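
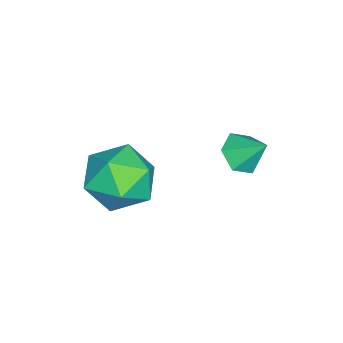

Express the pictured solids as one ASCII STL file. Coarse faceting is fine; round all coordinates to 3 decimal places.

solid 
facet normal -0.169 -0.691 -0.703
outer loop
vertex -1.102 0.631 0.276
vertex -1.85 0.693 0.395
vertex -1.509 1.135 -0.121
endloop
endfacet
facet normal 0.805 0.588 -0.078
outer loop
vertex -1.102 0.631 0.276
vertex -1.509 1.135 -0.121
vertex -1.65 1.507 1.225
endloop
endfacet
facet normal -0.169 -0.691 -0.703
outer loop
vertex -1.509 1.135 -0.121
vertex -1.85 0.693 0.395
vertex -2.257 1.197 -0.002
endloop
endfacet
facet normal 0.038 0.964 -0.262
outer loop
vertex -1.509 1.135 -0.121
vertex -2.257 1.197 -0.002
vertex -1.65 1.507 1.225
endloop
endfacet
facet normal -0.169 -0.691 -0.703
outer loop
vertex -2.257 1.197 -0.002
vertex -1.85 0.693 0.395
vertex -2.598 0.755 0.514
endloop
endfacet
facet normal -0.684 0.712 0.158
outer loop
vertex -2.257 1.197 -0.002
vertex -2.598 0.755 0.514
vertex -1.65 1.507 1.225
endloop
endfacet
facet normal -0.169 -0.691 -0.703
outer loop
vertex -2.598 0.755 0.514
vertex -1.85 0.693 0.395
vertex -2.191 0.251 0.911
endloop
endfacet
facet normal -0.640 0.085 0.764
outer loop
vertex -2.598 0.755 0.514
vertex -2.191 0.251 0.911
vertex -1.65 1.507 1.225
endloop
endfacet
facet normal -0.170 -0.690 -0.703
outer loop
vertex -2.191 0.251 0.911
vertex -1.85 0.693 0.395
vertex -1.443 0.188 0.792
endloop
endfacet
facet normal 0.126 -0.291 0.948
outer loop
vertex -2.191 0.251 0.911
vertex -1.443 0.188 0.792
vertex -1.65 1.507 1.225
endloop
endfacet
facet normal -0.169 -0.690 -0.704
outer loop
vertex -1.443 0.188 0.792
vertex -1.85 0.693 0.395
vertex -1.102 0.631 0.276
endloop
endfacet
facet normal 0.849 -0.040 0.527
outer loop
vertex -1.443 0.188 0.792
vertex -1.102 0.631 0.276
vertex -1.65 1.507 1.225
endloop
endfacet
facet normal -0.237 -0.428 0.872
outer loop
vertex -0.416 -2.297 1.342
vertex 0.075 -3.346 0.961
vertex 0.763 -2.528 1.549
endloop
endfacet
facet normal -0.115 0.271 0.956
outer loop
vertex -0.416 -2.297 1.342
vertex 0.763 -2.528 1.549
vertex 0.414 -1.416 1.192
endloop
endfacet
facet normal -0.568 0.626 0.534
outer loop
vertex -0.416 -2.297 1.342
vertex 0.414 -1.416 1.192
vertex -0.489 -1.546 0.383
endloop
endfacet
facet normal -0.971 0.148 0.190
outer loop
vertex -0.416 -2.297 1.342
vertex -0.489 -1.546 0.383
vertex -0.699 -2.739 0.241
endloop
endfacet
facet normal -0.766 -0.504 0.399
outer loop
vertex -0.416 -2.297 1.342
vertex -0.699 -2.739 0.241
vertex 0.075 -3.346 0.961
endloop
endfacet
facet normal 0.548 0.407 0.731
outer loop
vertex 0.414 -1.416 1.192
vertex 0.763 -2.528 1.549
vertex 1.419 -1.921 0.719
endloop
endfacet
facet normal 0.350 -0.723 0.596
outer loop
vertex 0.763 -2.528 1.549
vertex 0.075 -3.346 0.961
vertex 1.209 -3.114 0.577
endloop
endfacet
facet normal -0.505 -0.846 -0.170
outer loop
vertex 0.075 -3.346 0.961
vertex -0.699 -2.739 0.241
vertex 0.306 -3.244 -0.232
endloop
endfacet
facet normal -0.836 0.208 -0.509
outer loop
vertex -0.699 -2.739 0.241
vertex -0.489 -1.546 0.383
vertex -0.043 -2.132 -0.589
endloop
endfacet
facet normal -0.185 0.982 0.048
outer loop
vertex -0.489 -1.546 0.383
vertex 0.414 -1.416 1.192
vertex 0.645 -1.314 -0.001
endloop
endfacet
facet normal 0.971 -0.148 -0.190
outer loop
vertex 1.136 -2.363 -0.382
vertex 1.419 -1.921 0.719
vertex 1.209 -3.114 0.577
endloop
endfacet
facet normal 0.568 -0.626 -0.534
outer loop
vertex 1.136 -2.363 -0.382
vertex 1.209 -3.114 0.577
vertex 0.306 -3.244 -0.232
endloop
endfacet
facet normal 0.115 -0.271 -0.956
outer loop
vertex 1.136 -2.363 -0.382
vertex 0.306 -3.244 -0.232
vertex -0.043 -2.132 -0.589
endloop
endfacet
facet normal 0.237 0.428 -0.872
outer loop
vertex 1.136 -2.363 -0.382
vertex -0.043 -2.132 -0.589
vertex 0.645 -1.314 -0.001
endloop
endfacet
facet normal 0.766 0.504 -0.399
outer loop
vertex 1.136 -2.363 -0.382
vertex 0.645 -1.314 -0.001
vertex 1.419 -1.921 0.719
endloop
endfacet
facet normal 0.836 -0.208 0.509
outer loop
vertex 1.209 -3.114 0.577
vertex 1.419 -1.921 0.719
vertex 0.763 -2.528 1.549
endloop
endfacet
facet normal 0.185 -0.982 -0.048
outer loop
vertex 0.306 -3.244 -0.232
vertex 1.209 -3.114 0.577
vertex 0.075 -3.346 0.961
endloop
endfacet
facet normal -0.548 -0.407 -0.731
outer loop
vertex -0.043 -2.132 -0.589
vertex 0.306 -3.244 -0.232
vertex -0.699 -2.739 0.241
endloop
endfacet
facet normal -0.350 0.723 -0.596
outer loop
vertex 0.645 -1.314 -0.001
vertex -0.043 -2.132 -0.589
vertex -0.489 -1.546 0.383
endloop
endfacet
facet normal 0.505 0.846 0.170
outer loop
vertex 1.419 -1.921 0.719
vertex 0.645 -1.314 -0.001
vertex 0.414 -1.416 1.192
endloop
endfacet

endsolid


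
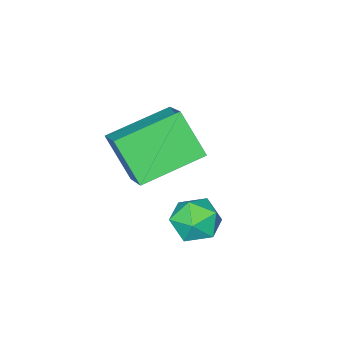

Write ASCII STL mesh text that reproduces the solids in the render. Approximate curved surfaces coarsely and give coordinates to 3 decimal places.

solid 
facet normal -0.917 0.296 0.269
outer loop
vertex -0.606 -0.609 1.775
vertex -0.669 0.235 0.635
vertex -1.063 -1.469 1.164
endloop
endfacet
facet normal 0.044 -0.594 0.803
outer loop
vertex 0.569 -1.995 0.685
vertex -0.606 -0.609 1.775
vertex -1.063 -1.469 1.164
endloop
endfacet
facet normal -0.917 0.295 0.268
outer loop
vertex -1.063 -1.469 1.164
vertex -0.669 0.235 0.635
vertex -1.125 -0.625 0.023
endloop
endfacet
facet normal -0.397 -0.748 -0.532
outer loop
vertex -1.125 -0.625 0.023
vertex 0.569 -1.995 0.685
vertex -1.063 -1.469 1.164
endloop
endfacet
facet normal 0.397 0.748 0.532
outer loop
vertex -0.606 -0.609 1.775
vertex 0.963 -0.291 0.156
vertex -0.669 0.235 0.635
endloop
endfacet
facet normal 0.044 -0.594 0.803
outer loop
vertex 1.025 -1.135 1.297
vertex -0.606 -0.609 1.775
vertex 0.569 -1.995 0.685
endloop
endfacet
facet normal 0.397 0.748 0.532
outer loop
vertex 1.025 -1.135 1.297
vertex 0.963 -0.291 0.156
vertex -0.606 -0.609 1.775
endloop
endfacet
facet normal -0.044 0.595 -0.803
outer loop
vertex -0.669 0.235 0.635
vertex 0.963 -0.291 0.156
vertex -1.125 -0.625 0.023
endloop
endfacet
facet normal -0.397 -0.748 -0.532
outer loop
vertex 0.506 -1.151 -0.455
vertex 0.569 -1.995 0.685
vertex -1.125 -0.625 0.023
endloop
endfacet
facet normal -0.044 0.594 -0.803
outer loop
vertex -1.125 -0.625 0.023
vertex 0.963 -0.291 0.156
vertex 0.506 -1.151 -0.455
endloop
endfacet
facet normal 0.917 -0.295 -0.269
outer loop
vertex 0.506 -1.151 -0.455
vertex 1.025 -1.135 1.297
vertex 0.569 -1.995 0.685
endloop
endfacet
facet normal 0.917 -0.296 -0.269
outer loop
vertex 0.963 -0.291 0.156
vertex 1.025 -1.135 1.297
vertex 0.506 -1.151 -0.455
endloop
endfacet
facet normal -0.986 -0.151 -0.069
outer loop
vertex 0.152 1.604 -0.345
vertex 0.263 0.946 -0.491
vertex 0.187 1.144 0.159
endloop
endfacet
facet normal -0.841 0.369 0.395
outer loop
vertex 0.152 1.604 -0.345
vertex 0.187 1.144 0.159
vertex 0.488 1.753 0.231
endloop
endfacet
facet normal -0.478 0.877 0.052
outer loop
vertex 0.152 1.604 -0.345
vertex 0.488 1.753 0.231
vertex 0.751 1.932 -0.375
endloop
endfacet
facet normal -0.398 0.670 -0.626
outer loop
vertex 0.152 1.604 -0.345
vertex 0.751 1.932 -0.375
vertex 0.612 1.433 -0.821
endloop
endfacet
facet normal -0.712 0.035 -0.701
outer loop
vertex 0.152 1.604 -0.345
vertex 0.612 1.433 -0.821
vertex 0.263 0.946 -0.491
endloop
endfacet
facet normal -0.417 0.099 0.903
outer loop
vertex 0.488 1.753 0.231
vertex 0.187 1.144 0.159
vertex 0.808 1.187 0.441
endloop
endfacet
facet normal -0.652 -0.743 0.150
outer loop
vertex 0.187 1.144 0.159
vertex 0.263 0.946 -0.491
vertex 0.669 0.688 -0.005
endloop
endfacet
facet normal -0.209 -0.442 -0.873
outer loop
vertex 0.263 0.946 -0.491
vertex 0.612 1.433 -0.821
vertex 0.932 0.867 -0.611
endloop
endfacet
facet normal 0.300 0.588 -0.751
outer loop
vertex 0.612 1.433 -0.821
vertex 0.751 1.932 -0.375
vertex 1.233 1.476 -0.539
endloop
endfacet
facet normal 0.171 0.922 0.347
outer loop
vertex 0.751 1.932 -0.375
vertex 0.488 1.753 0.231
vertex 1.157 1.674 0.111
endloop
endfacet
facet normal 0.398 -0.670 0.626
outer loop
vertex 1.268 1.016 -0.035
vertex 0.808 1.187 0.441
vertex 0.669 0.688 -0.005
endloop
endfacet
facet normal 0.478 -0.877 -0.052
outer loop
vertex 1.268 1.016 -0.035
vertex 0.669 0.688 -0.005
vertex 0.932 0.867 -0.611
endloop
endfacet
facet normal 0.841 -0.369 -0.395
outer loop
vertex 1.268 1.016 -0.035
vertex 0.932 0.867 -0.611
vertex 1.233 1.476 -0.539
endloop
endfacet
facet normal 0.986 0.151 0.069
outer loop
vertex 1.268 1.016 -0.035
vertex 1.233 1.476 -0.539
vertex 1.157 1.674 0.111
endloop
endfacet
facet normal 0.712 -0.035 0.701
outer loop
vertex 1.268 1.016 -0.035
vertex 1.157 1.674 0.111
vertex 0.808 1.187 0.441
endloop
endfacet
facet normal -0.300 -0.588 0.751
outer loop
vertex 0.669 0.688 -0.005
vertex 0.808 1.187 0.441
vertex 0.187 1.144 0.159
endloop
endfacet
facet normal -0.171 -0.922 -0.347
outer loop
vertex 0.932 0.867 -0.611
vertex 0.669 0.688 -0.005
vertex 0.263 0.946 -0.491
endloop
endfacet
facet normal 0.417 -0.099 -0.903
outer loop
vertex 1.233 1.476 -0.539
vertex 0.932 0.867 -0.611
vertex 0.612 1.433 -0.821
endloop
endfacet
facet normal 0.652 0.743 -0.150
outer loop
vertex 1.157 1.674 0.111
vertex 1.233 1.476 -0.539
vertex 0.751 1.932 -0.375
endloop
endfacet
facet normal 0.209 0.442 0.873
outer loop
vertex 0.808 1.187 0.441
vertex 1.157 1.674 0.111
vertex 0.488 1.753 0.231
endloop
endfacet

endsolid


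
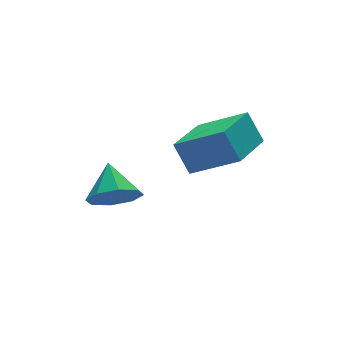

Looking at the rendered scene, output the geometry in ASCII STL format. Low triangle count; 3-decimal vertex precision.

solid 
facet normal -0.774 -0.603 0.191
outer loop
vertex 2.307 -4.502 -0.306
vertex 2.073 -3.859 0.776
vertex 1.138 -3.306 -1.27
endloop
endfacet
facet normal 0.183 -0.502 -0.845
outer loop
vertex 2.787 -2.021 -1.676
vertex 2.307 -4.502 -0.306
vertex 1.138 -3.306 -1.27
endloop
endfacet
facet normal -0.774 -0.603 0.191
outer loop
vertex 1.138 -3.306 -1.27
vertex 2.073 -3.859 0.776
vertex 0.904 -2.663 -0.188
endloop
endfacet
facet normal -0.606 0.620 -0.499
outer loop
vertex 0.904 -2.663 -0.188
vertex 2.787 -2.021 -1.676
vertex 1.138 -3.306 -1.27
endloop
endfacet
facet normal 0.606 -0.620 0.499
outer loop
vertex 2.307 -4.502 -0.306
vertex 3.722 -2.574 0.37
vertex 2.073 -3.859 0.776
endloop
endfacet
facet normal 0.183 -0.502 -0.845
outer loop
vertex 3.956 -3.217 -0.712
vertex 2.307 -4.502 -0.306
vertex 2.787 -2.021 -1.676
endloop
endfacet
facet normal 0.606 -0.620 0.499
outer loop
vertex 3.956 -3.217 -0.712
vertex 3.722 -2.574 0.37
vertex 2.307 -4.502 -0.306
endloop
endfacet
facet normal -0.183 0.502 0.845
outer loop
vertex 2.073 -3.859 0.776
vertex 3.722 -2.574 0.37
vertex 0.904 -2.663 -0.188
endloop
endfacet
facet normal -0.606 0.620 -0.499
outer loop
vertex 2.553 -1.378 -0.594
vertex 2.787 -2.021 -1.676
vertex 0.904 -2.663 -0.188
endloop
endfacet
facet normal -0.183 0.502 0.845
outer loop
vertex 0.904 -2.663 -0.188
vertex 3.722 -2.574 0.37
vertex 2.553 -1.378 -0.594
endloop
endfacet
facet normal 0.774 0.603 -0.191
outer loop
vertex 2.553 -1.378 -0.594
vertex 3.956 -3.217 -0.712
vertex 2.787 -2.021 -1.676
endloop
endfacet
facet normal 0.774 0.603 -0.191
outer loop
vertex 3.722 -2.574 0.37
vertex 3.956 -3.217 -0.712
vertex 2.553 -1.378 -0.594
endloop
endfacet
facet normal -0.246 -0.785 -0.568
outer loop
vertex 0.852 -0.707 -3.948
vertex -0.108 -0.43 -3.915
vertex 0.664 -0.234 -4.52
endloop
endfacet
facet normal 0.930 0.368 -0.001
outer loop
vertex 0.852 -0.707 -3.948
vertex 0.664 -0.234 -4.52
vertex 0.268 0.77 -3.045
endloop
endfacet
facet normal -0.246 -0.785 -0.569
outer loop
vertex 0.664 -0.234 -4.52
vertex -0.108 -0.43 -3.915
vertex 0.024 0.124 -4.737
endloop
endfacet
facet normal 0.546 0.754 -0.366
outer loop
vertex 0.664 -0.234 -4.52
vertex 0.024 0.124 -4.737
vertex 0.268 0.77 -3.045
endloop
endfacet
facet normal -0.246 -0.785 -0.569
outer loop
vertex 0.024 0.124 -4.737
vertex -0.108 -0.43 -3.915
vertex -0.694 0.158 -4.473
endloop
endfacet
facet normal -0.083 0.935 -0.345
outer loop
vertex 0.024 0.124 -4.737
vertex -0.694 0.158 -4.473
vertex 0.268 0.77 -3.045
endloop
endfacet
facet normal -0.246 -0.785 -0.569
outer loop
vertex -0.694 0.158 -4.473
vertex -0.108 -0.43 -3.915
vertex -1.068 -0.153 -3.882
endloop
endfacet
facet normal -0.589 0.806 0.051
outer loop
vertex -0.694 0.158 -4.473
vertex -1.068 -0.153 -3.882
vertex 0.268 0.77 -3.045
endloop
endfacet
facet normal -0.246 -0.785 -0.569
outer loop
vertex -1.068 -0.153 -3.882
vertex -0.108 -0.43 -3.915
vertex -0.88 -0.626 -3.311
endloop
endfacet
facet normal -0.675 0.443 0.589
outer loop
vertex -1.068 -0.153 -3.882
vertex -0.88 -0.626 -3.311
vertex 0.268 0.77 -3.045
endloop
endfacet
facet normal -0.247 -0.784 -0.570
outer loop
vertex -0.88 -0.626 -3.311
vertex -0.108 -0.43 -3.915
vertex -0.24 -0.985 -3.094
endloop
endfacet
facet normal -0.291 0.058 0.955
outer loop
vertex -0.88 -0.626 -3.311
vertex -0.24 -0.985 -3.094
vertex 0.268 0.77 -3.045
endloop
endfacet
facet normal -0.246 -0.784 -0.570
outer loop
vertex -0.24 -0.985 -3.094
vertex -0.108 -0.43 -3.915
vertex 0.478 -1.018 -3.358
endloop
endfacet
facet normal 0.337 -0.124 0.933
outer loop
vertex -0.24 -0.985 -3.094
vertex 0.478 -1.018 -3.358
vertex 0.268 0.77 -3.045
endloop
endfacet
facet normal -0.246 -0.784 -0.569
outer loop
vertex 0.478 -1.018 -3.358
vertex -0.108 -0.43 -3.915
vertex 0.852 -0.707 -3.948
endloop
endfacet
facet normal 0.843 0.005 0.537
outer loop
vertex 0.478 -1.018 -3.358
vertex 0.852 -0.707 -3.948
vertex 0.268 0.77 -3.045
endloop
endfacet

endsolid


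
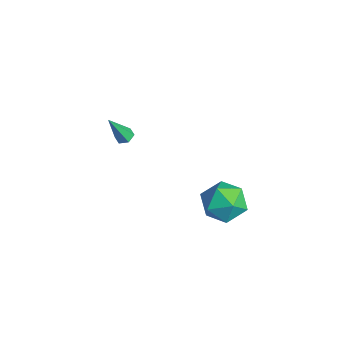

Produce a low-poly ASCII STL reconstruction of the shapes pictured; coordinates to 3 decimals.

solid 
facet normal -0.113 0.451 -0.885
outer loop
vertex -2.6 -0.429 -3.431
vertex -2.85 -0.858 -3.618
vertex -3.126 -0.47 -3.385
endloop
endfacet
facet normal -0.003 0.763 0.647
outer loop
vertex -2.6 -0.429 -3.431
vertex -3.126 -0.47 -3.385
vertex -2.63 -1.742 -1.882
endloop
endfacet
facet normal -0.113 0.451 -0.885
outer loop
vertex -3.126 -0.47 -3.385
vertex -2.85 -0.858 -3.618
vertex -3.376 -0.899 -3.572
endloop
endfacet
facet normal -0.826 0.265 0.497
outer loop
vertex -3.126 -0.47 -3.385
vertex -3.376 -0.899 -3.572
vertex -2.63 -1.742 -1.882
endloop
endfacet
facet normal -0.113 0.451 -0.886
outer loop
vertex -3.376 -0.899 -3.572
vertex -2.85 -0.858 -3.618
vertex -3.1 -1.286 -3.804
endloop
endfacet
facet normal -0.798 -0.601 0.053
outer loop
vertex -3.376 -0.899 -3.572
vertex -3.1 -1.286 -3.804
vertex -2.63 -1.742 -1.882
endloop
endfacet
facet normal -0.111 0.450 -0.886
outer loop
vertex -3.1 -1.286 -3.804
vertex -2.85 -0.858 -3.618
vertex -2.573 -1.246 -3.85
endloop
endfacet
facet normal 0.052 -0.969 -0.243
outer loop
vertex -3.1 -1.286 -3.804
vertex -2.573 -1.246 -3.85
vertex -2.63 -1.742 -1.882
endloop
endfacet
facet normal -0.112 0.450 -0.886
outer loop
vertex -2.573 -1.246 -3.85
vertex -2.85 -0.858 -3.618
vertex -2.323 -0.817 -3.664
endloop
endfacet
facet normal 0.877 -0.471 -0.093
outer loop
vertex -2.573 -1.246 -3.85
vertex -2.323 -0.817 -3.664
vertex -2.63 -1.742 -1.882
endloop
endfacet
facet normal -0.112 0.451 -0.885
outer loop
vertex -2.323 -0.817 -3.664
vertex -2.85 -0.858 -3.618
vertex -2.6 -0.429 -3.431
endloop
endfacet
facet normal 0.849 0.395 0.351
outer loop
vertex -2.323 -0.817 -3.664
vertex -2.6 -0.429 -3.431
vertex -2.63 -1.742 -1.882
endloop
endfacet
facet normal -0.903 0.418 -0.096
outer loop
vertex 3.115 2.986 -4.027
vertex 2.643 1.884 -4.384
vertex 2.658 2.195 -3.172
endloop
endfacet
facet normal -0.524 0.746 0.411
outer loop
vertex 3.115 2.986 -4.027
vertex 2.658 2.195 -3.172
vertex 3.721 2.816 -2.945
endloop
endfacet
facet normal 0.077 0.991 0.113
outer loop
vertex 3.115 2.986 -4.027
vertex 3.721 2.816 -2.945
vertex 4.363 2.888 -4.017
endloop
endfacet
facet normal 0.068 0.813 -0.578
outer loop
vertex 3.115 2.986 -4.027
vertex 4.363 2.888 -4.017
vertex 3.697 2.312 -4.906
endloop
endfacet
facet normal -0.537 0.459 -0.708
outer loop
vertex 3.115 2.986 -4.027
vertex 3.697 2.312 -4.906
vertex 2.643 1.884 -4.384
endloop
endfacet
facet normal -0.345 0.260 0.902
outer loop
vertex 3.721 2.816 -2.945
vertex 2.658 2.195 -3.172
vertex 3.623 1.608 -2.634
endloop
endfacet
facet normal -0.959 -0.271 0.081
outer loop
vertex 2.658 2.195 -3.172
vertex 2.643 1.884 -4.384
vertex 2.957 1.032 -3.523
endloop
endfacet
facet normal -0.367 -0.204 -0.908
outer loop
vertex 2.643 1.884 -4.384
vertex 3.697 2.312 -4.906
vertex 3.599 1.104 -4.595
endloop
endfacet
facet normal 0.614 0.369 -0.698
outer loop
vertex 3.697 2.312 -4.906
vertex 4.363 2.888 -4.017
vertex 4.662 1.725 -4.368
endloop
endfacet
facet normal 0.628 0.656 0.420
outer loop
vertex 4.363 2.888 -4.017
vertex 3.721 2.816 -2.945
vertex 4.677 2.036 -3.156
endloop
endfacet
facet normal -0.068 -0.813 0.578
outer loop
vertex 4.205 0.934 -3.513
vertex 3.623 1.608 -2.634
vertex 2.957 1.032 -3.523
endloop
endfacet
facet normal -0.077 -0.991 -0.113
outer loop
vertex 4.205 0.934 -3.513
vertex 2.957 1.032 -3.523
vertex 3.599 1.104 -4.595
endloop
endfacet
facet normal 0.524 -0.746 -0.411
outer loop
vertex 4.205 0.934 -3.513
vertex 3.599 1.104 -4.595
vertex 4.662 1.725 -4.368
endloop
endfacet
facet normal 0.903 -0.418 0.096
outer loop
vertex 4.205 0.934 -3.513
vertex 4.662 1.725 -4.368
vertex 4.677 2.036 -3.156
endloop
endfacet
facet normal 0.537 -0.459 0.708
outer loop
vertex 4.205 0.934 -3.513
vertex 4.677 2.036 -3.156
vertex 3.623 1.608 -2.634
endloop
endfacet
facet normal -0.614 -0.369 0.698
outer loop
vertex 2.957 1.032 -3.523
vertex 3.623 1.608 -2.634
vertex 2.658 2.195 -3.172
endloop
endfacet
facet normal -0.628 -0.656 -0.420
outer loop
vertex 3.599 1.104 -4.595
vertex 2.957 1.032 -3.523
vertex 2.643 1.884 -4.384
endloop
endfacet
facet normal 0.345 -0.260 -0.902
outer loop
vertex 4.662 1.725 -4.368
vertex 3.599 1.104 -4.595
vertex 3.697 2.312 -4.906
endloop
endfacet
facet normal 0.959 0.271 -0.081
outer loop
vertex 4.677 2.036 -3.156
vertex 4.662 1.725 -4.368
vertex 4.363 2.888 -4.017
endloop
endfacet
facet normal 0.367 0.204 0.908
outer loop
vertex 3.623 1.608 -2.634
vertex 4.677 2.036 -3.156
vertex 3.721 2.816 -2.945
endloop
endfacet

endsolid


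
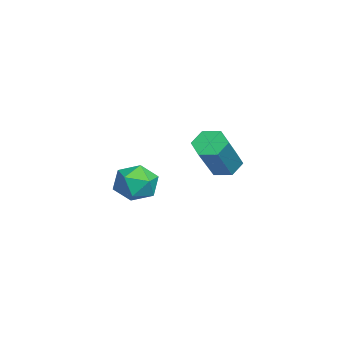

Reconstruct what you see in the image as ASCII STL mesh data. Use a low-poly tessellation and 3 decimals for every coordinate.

solid 
facet normal -0.645 0.262 -0.718
outer loop
vertex 0.641 1.559 -0.761
vertex 0.313 1.948 -0.325
vertex 0.818 2.201 -0.686
endloop
endfacet
facet normal 0.717 -0.118 -0.687
outer loop
vertex 0.641 1.559 -0.761
vertex 0.818 2.201 -0.686
vertex 2.014 1.003 0.769
endloop
endfacet
facet normal 0.717 -0.118 -0.687
outer loop
vertex 2.014 1.003 0.769
vertex 0.818 2.201 -0.686
vertex 2.191 1.644 0.844
endloop
endfacet
facet normal 0.645 -0.262 0.718
outer loop
vertex 2.014 1.003 0.769
vertex 2.191 1.644 0.844
vertex 1.687 1.392 1.205
endloop
endfacet
facet normal -0.644 0.261 -0.719
outer loop
vertex 0.818 2.201 -0.686
vertex 0.313 1.948 -0.325
vertex 0.49 2.59 -0.251
endloop
endfacet
facet normal 0.587 0.771 -0.246
outer loop
vertex 0.818 2.201 -0.686
vertex 0.49 2.59 -0.251
vertex 2.191 1.644 0.844
endloop
endfacet
facet normal 0.588 0.770 -0.248
outer loop
vertex 2.191 1.644 0.844
vertex 0.49 2.59 -0.251
vertex 1.864 2.034 1.28
endloop
endfacet
facet normal 0.645 -0.262 0.718
outer loop
vertex 2.191 1.644 0.844
vertex 1.864 2.034 1.28
vertex 1.687 1.392 1.205
endloop
endfacet
facet normal -0.646 0.261 -0.717
outer loop
vertex 0.49 2.59 -0.251
vertex 0.313 1.948 -0.325
vertex -0.014 2.337 0.111
endloop
endfacet
facet normal -0.130 0.889 0.440
outer loop
vertex 0.49 2.59 -0.251
vertex -0.014 2.337 0.111
vertex 1.864 2.034 1.28
endloop
endfacet
facet normal -0.131 0.888 0.440
outer loop
vertex 1.864 2.034 1.28
vertex -0.014 2.337 0.111
vertex 1.359 1.781 1.641
endloop
endfacet
facet normal 0.645 -0.262 0.718
outer loop
vertex 1.864 2.034 1.28
vertex 1.359 1.781 1.641
vertex 1.687 1.392 1.205
endloop
endfacet
facet normal -0.645 0.262 -0.718
outer loop
vertex -0.014 2.337 0.111
vertex 0.313 1.948 -0.325
vertex -0.191 1.696 0.036
endloop
endfacet
facet normal -0.717 0.118 0.687
outer loop
vertex -0.014 2.337 0.111
vertex -0.191 1.696 0.036
vertex 1.359 1.781 1.641
endloop
endfacet
facet normal -0.717 0.118 0.687
outer loop
vertex 1.359 1.781 1.641
vertex -0.191 1.696 0.036
vertex 1.182 1.139 1.566
endloop
endfacet
facet normal 0.645 -0.262 0.718
outer loop
vertex 1.359 1.781 1.641
vertex 1.182 1.139 1.566
vertex 1.687 1.392 1.205
endloop
endfacet
facet normal -0.645 0.262 -0.718
outer loop
vertex -0.191 1.696 0.036
vertex 0.313 1.948 -0.325
vertex 0.136 1.306 -0.4
endloop
endfacet
facet normal -0.588 -0.770 0.248
outer loop
vertex -0.191 1.696 0.036
vertex 0.136 1.306 -0.4
vertex 1.182 1.139 1.566
endloop
endfacet
facet normal -0.587 -0.771 0.247
outer loop
vertex 1.182 1.139 1.566
vertex 0.136 1.306 -0.4
vertex 1.51 0.75 1.131
endloop
endfacet
facet normal 0.644 -0.261 0.719
outer loop
vertex 1.182 1.139 1.566
vertex 1.51 0.75 1.131
vertex 1.687 1.392 1.205
endloop
endfacet
facet normal -0.645 0.262 -0.718
outer loop
vertex 0.136 1.306 -0.4
vertex 0.313 1.948 -0.325
vertex 0.641 1.559 -0.761
endloop
endfacet
facet normal 0.131 -0.888 -0.440
outer loop
vertex 0.136 1.306 -0.4
vertex 0.641 1.559 -0.761
vertex 1.51 0.75 1.131
endloop
endfacet
facet normal 0.130 -0.889 -0.440
outer loop
vertex 1.51 0.75 1.131
vertex 0.641 1.559 -0.761
vertex 2.014 1.003 0.769
endloop
endfacet
facet normal 0.646 -0.261 0.717
outer loop
vertex 1.51 0.75 1.131
vertex 2.014 1.003 0.769
vertex 1.687 1.392 1.205
endloop
endfacet
facet normal -0.558 -0.176 0.811
outer loop
vertex -3.819 -1.155 -2.333
vertex -3.291 -1.929 -2.138
vertex -3.041 -1.077 -1.781
endloop
endfacet
facet normal -0.528 0.523 0.670
outer loop
vertex -3.819 -1.155 -2.333
vertex -3.041 -1.077 -1.781
vertex -3.225 -0.413 -2.444
endloop
endfacet
facet normal -0.780 0.626 0.010
outer loop
vertex -3.819 -1.155 -2.333
vertex -3.225 -0.413 -2.444
vertex -3.589 -0.854 -3.211
endloop
endfacet
facet normal -0.967 -0.009 -0.256
outer loop
vertex -3.819 -1.155 -2.333
vertex -3.589 -0.854 -3.211
vertex -3.63 -1.791 -3.022
endloop
endfacet
facet normal -0.829 -0.505 0.239
outer loop
vertex -3.819 -1.155 -2.333
vertex -3.63 -1.791 -3.022
vertex -3.291 -1.929 -2.138
endloop
endfacet
facet normal 0.159 0.719 0.676
outer loop
vertex -3.225 -0.413 -2.444
vertex -3.041 -1.077 -1.781
vertex -2.33 -0.729 -2.318
endloop
endfacet
facet normal 0.109 -0.411 0.905
outer loop
vertex -3.041 -1.077 -1.781
vertex -3.291 -1.929 -2.138
vertex -2.371 -1.666 -2.129
endloop
endfacet
facet normal -0.330 -0.944 -0.021
outer loop
vertex -3.291 -1.929 -2.138
vertex -3.63 -1.791 -3.022
vertex -2.735 -2.107 -2.896
endloop
endfacet
facet normal -0.552 -0.142 -0.822
outer loop
vertex -3.63 -1.791 -3.022
vertex -3.589 -0.854 -3.211
vertex -2.919 -1.443 -3.559
endloop
endfacet
facet normal -0.249 0.886 -0.391
outer loop
vertex -3.589 -0.854 -3.211
vertex -3.225 -0.413 -2.444
vertex -2.669 -0.591 -3.202
endloop
endfacet
facet normal 0.967 0.009 0.256
outer loop
vertex -2.141 -1.365 -3.007
vertex -2.33 -0.729 -2.318
vertex -2.371 -1.666 -2.129
endloop
endfacet
facet normal 0.780 -0.626 -0.010
outer loop
vertex -2.141 -1.365 -3.007
vertex -2.371 -1.666 -2.129
vertex -2.735 -2.107 -2.896
endloop
endfacet
facet normal 0.528 -0.523 -0.670
outer loop
vertex -2.141 -1.365 -3.007
vertex -2.735 -2.107 -2.896
vertex -2.919 -1.443 -3.559
endloop
endfacet
facet normal 0.558 0.176 -0.811
outer loop
vertex -2.141 -1.365 -3.007
vertex -2.919 -1.443 -3.559
vertex -2.669 -0.591 -3.202
endloop
endfacet
facet normal 0.829 0.505 -0.239
outer loop
vertex -2.141 -1.365 -3.007
vertex -2.669 -0.591 -3.202
vertex -2.33 -0.729 -2.318
endloop
endfacet
facet normal 0.552 0.142 0.822
outer loop
vertex -2.371 -1.666 -2.129
vertex -2.33 -0.729 -2.318
vertex -3.041 -1.077 -1.781
endloop
endfacet
facet normal 0.249 -0.886 0.391
outer loop
vertex -2.735 -2.107 -2.896
vertex -2.371 -1.666 -2.129
vertex -3.291 -1.929 -2.138
endloop
endfacet
facet normal -0.159 -0.719 -0.676
outer loop
vertex -2.919 -1.443 -3.559
vertex -2.735 -2.107 -2.896
vertex -3.63 -1.791 -3.022
endloop
endfacet
facet normal -0.109 0.411 -0.905
outer loop
vertex -2.669 -0.591 -3.202
vertex -2.919 -1.443 -3.559
vertex -3.589 -0.854 -3.211
endloop
endfacet
facet normal 0.330 0.944 0.021
outer loop
vertex -2.33 -0.729 -2.318
vertex -2.669 -0.591 -3.202
vertex -3.225 -0.413 -2.444
endloop
endfacet

endsolid


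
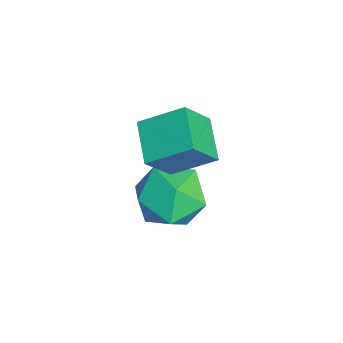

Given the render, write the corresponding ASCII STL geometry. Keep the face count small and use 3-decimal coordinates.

solid 
facet normal -0.933 -0.041 0.357
outer loop
vertex -3.462 0.617 -0.828
vertex -3.255 1.735 -0.157
vertex -3.863 1.274 -1.8
endloop
endfacet
facet normal -0.157 -0.847 -0.508
outer loop
vertex -2.705 1.325 -2.243
vertex -3.462 0.617 -0.828
vertex -3.863 1.274 -1.8
endloop
endfacet
facet normal -0.933 -0.040 0.357
outer loop
vertex -3.863 1.274 -1.8
vertex -3.255 1.735 -0.157
vertex -3.655 2.392 -1.129
endloop
endfacet
facet normal -0.323 0.530 -0.784
outer loop
vertex -3.655 2.392 -1.129
vertex -2.705 1.325 -2.243
vertex -3.863 1.274 -1.8
endloop
endfacet
facet normal 0.323 -0.530 0.784
outer loop
vertex -3.462 0.617 -0.828
vertex -2.097 1.786 -0.6
vertex -3.255 1.735 -0.157
endloop
endfacet
facet normal -0.157 -0.847 -0.508
outer loop
vertex -2.305 0.668 -1.271
vertex -3.462 0.617 -0.828
vertex -2.705 1.325 -2.243
endloop
endfacet
facet normal 0.323 -0.530 0.784
outer loop
vertex -2.305 0.668 -1.271
vertex -2.097 1.786 -0.6
vertex -3.462 0.617 -0.828
endloop
endfacet
facet normal 0.157 0.847 0.508
outer loop
vertex -3.255 1.735 -0.157
vertex -2.097 1.786 -0.6
vertex -3.655 2.392 -1.129
endloop
endfacet
facet normal -0.323 0.530 -0.784
outer loop
vertex -2.498 2.443 -1.572
vertex -2.705 1.325 -2.243
vertex -3.655 2.392 -1.129
endloop
endfacet
facet normal 0.157 0.847 0.508
outer loop
vertex -3.655 2.392 -1.129
vertex -2.097 1.786 -0.6
vertex -2.498 2.443 -1.572
endloop
endfacet
facet normal 0.933 0.041 -0.356
outer loop
vertex -2.498 2.443 -1.572
vertex -2.305 0.668 -1.271
vertex -2.705 1.325 -2.243
endloop
endfacet
facet normal 0.933 0.041 -0.357
outer loop
vertex -2.097 1.786 -0.6
vertex -2.305 0.668 -1.271
vertex -2.498 2.443 -1.572
endloop
endfacet
facet normal -0.061 0.983 0.173
outer loop
vertex -3.248 2.164 -3.695
vertex -3.193 1.991 -2.692
vertex -2.34 2.139 -3.232
endloop
endfacet
facet normal 0.255 0.854 -0.454
outer loop
vertex -3.248 2.164 -3.695
vertex -2.34 2.139 -3.232
vertex -2.461 1.692 -4.141
endloop
endfacet
facet normal -0.198 0.478 -0.856
outer loop
vertex -3.248 2.164 -3.695
vertex -2.461 1.692 -4.141
vertex -3.389 1.268 -4.163
endloop
endfacet
facet normal -0.794 0.375 -0.478
outer loop
vertex -3.248 2.164 -3.695
vertex -3.389 1.268 -4.163
vertex -3.841 1.453 -3.267
endloop
endfacet
facet normal -0.710 0.687 0.157
outer loop
vertex -3.248 2.164 -3.695
vertex -3.841 1.453 -3.267
vertex -3.193 1.991 -2.692
endloop
endfacet
facet normal 0.830 0.449 -0.331
outer loop
vertex -2.461 1.692 -4.141
vertex -2.34 2.139 -3.232
vertex -1.919 1.227 -3.413
endloop
endfacet
facet normal 0.318 0.658 0.683
outer loop
vertex -2.34 2.139 -3.232
vertex -3.193 1.991 -2.692
vertex -2.371 1.412 -2.517
endloop
endfacet
facet normal -0.732 0.178 0.658
outer loop
vertex -3.193 1.991 -2.692
vertex -3.841 1.453 -3.267
vertex -3.299 0.988 -2.539
endloop
endfacet
facet normal -0.869 -0.328 -0.371
outer loop
vertex -3.841 1.453 -3.267
vertex -3.389 1.268 -4.163
vertex -3.42 0.541 -3.448
endloop
endfacet
facet normal 0.096 -0.160 -0.982
outer loop
vertex -3.389 1.268 -4.163
vertex -2.461 1.692 -4.141
vertex -2.567 0.689 -3.988
endloop
endfacet
facet normal 0.794 -0.375 0.478
outer loop
vertex -2.512 0.516 -2.985
vertex -1.919 1.227 -3.413
vertex -2.371 1.412 -2.517
endloop
endfacet
facet normal 0.198 -0.478 0.856
outer loop
vertex -2.512 0.516 -2.985
vertex -2.371 1.412 -2.517
vertex -3.299 0.988 -2.539
endloop
endfacet
facet normal -0.255 -0.854 0.454
outer loop
vertex -2.512 0.516 -2.985
vertex -3.299 0.988 -2.539
vertex -3.42 0.541 -3.448
endloop
endfacet
facet normal 0.061 -0.983 -0.173
outer loop
vertex -2.512 0.516 -2.985
vertex -3.42 0.541 -3.448
vertex -2.567 0.689 -3.988
endloop
endfacet
facet normal 0.710 -0.687 -0.157
outer loop
vertex -2.512 0.516 -2.985
vertex -2.567 0.689 -3.988
vertex -1.919 1.227 -3.413
endloop
endfacet
facet normal 0.869 0.328 0.371
outer loop
vertex -2.371 1.412 -2.517
vertex -1.919 1.227 -3.413
vertex -2.34 2.139 -3.232
endloop
endfacet
facet normal -0.096 0.160 0.982
outer loop
vertex -3.299 0.988 -2.539
vertex -2.371 1.412 -2.517
vertex -3.193 1.991 -2.692
endloop
endfacet
facet normal -0.830 -0.449 0.331
outer loop
vertex -3.42 0.541 -3.448
vertex -3.299 0.988 -2.539
vertex -3.841 1.453 -3.267
endloop
endfacet
facet normal -0.318 -0.658 -0.683
outer loop
vertex -2.567 0.689 -3.988
vertex -3.42 0.541 -3.448
vertex -3.389 1.268 -4.163
endloop
endfacet
facet normal 0.732 -0.178 -0.658
outer loop
vertex -1.919 1.227 -3.413
vertex -2.567 0.689 -3.988
vertex -2.461 1.692 -4.141
endloop
endfacet

endsolid


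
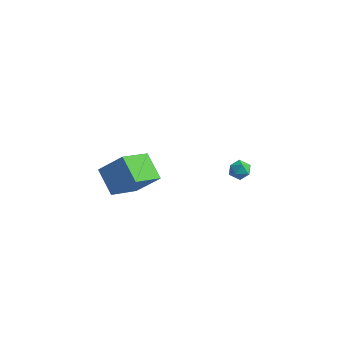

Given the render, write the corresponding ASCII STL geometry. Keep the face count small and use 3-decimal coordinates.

solid 
facet normal -0.671 -0.235 -0.703
outer loop
vertex 1.29 -5.369 1.192
vertex 0.008 -4.816 2.23
vertex 1.457 -3.523 0.415
endloop
endfacet
facet normal 0.737 -0.318 -0.597
outer loop
vertex 2.712 -3.084 1.73
vertex 1.29 -5.369 1.192
vertex 1.457 -3.523 0.415
endloop
endfacet
facet normal -0.671 -0.235 -0.703
outer loop
vertex 1.457 -3.523 0.415
vertex 0.008 -4.816 2.23
vertex 0.175 -2.97 1.453
endloop
endfacet
facet normal 0.083 0.919 -0.386
outer loop
vertex 0.175 -2.97 1.453
vertex 2.712 -3.084 1.73
vertex 1.457 -3.523 0.415
endloop
endfacet
facet normal -0.083 -0.919 0.386
outer loop
vertex 1.29 -5.369 1.192
vertex 1.263 -4.377 3.545
vertex 0.008 -4.816 2.23
endloop
endfacet
facet normal 0.737 -0.318 -0.597
outer loop
vertex 2.545 -4.93 2.507
vertex 1.29 -5.369 1.192
vertex 2.712 -3.084 1.73
endloop
endfacet
facet normal -0.083 -0.919 0.386
outer loop
vertex 2.545 -4.93 2.507
vertex 1.263 -4.377 3.545
vertex 1.29 -5.369 1.192
endloop
endfacet
facet normal -0.737 0.318 0.597
outer loop
vertex 0.008 -4.816 2.23
vertex 1.263 -4.377 3.545
vertex 0.175 -2.97 1.453
endloop
endfacet
facet normal 0.083 0.919 -0.386
outer loop
vertex 1.43 -2.531 2.768
vertex 2.712 -3.084 1.73
vertex 0.175 -2.97 1.453
endloop
endfacet
facet normal -0.737 0.318 0.597
outer loop
vertex 0.175 -2.97 1.453
vertex 1.263 -4.377 3.545
vertex 1.43 -2.531 2.768
endloop
endfacet
facet normal 0.671 0.235 0.703
outer loop
vertex 1.43 -2.531 2.768
vertex 2.545 -4.93 2.507
vertex 2.712 -3.084 1.73
endloop
endfacet
facet normal 0.671 0.235 0.703
outer loop
vertex 1.263 -4.377 3.545
vertex 2.545 -4.93 2.507
vertex 1.43 -2.531 2.768
endloop
endfacet
facet normal -0.055 0.909 0.413
outer loop
vertex 3.379 3.432 -0.963
vertex 3.288 3.143 -0.339
vertex 3.928 3.285 -0.567
endloop
endfacet
facet normal 0.364 0.917 -0.165
outer loop
vertex 3.379 3.432 -0.963
vertex 3.928 3.285 -0.567
vertex 3.947 3.155 -1.248
endloop
endfacet
facet normal -0.023 0.694 -0.720
outer loop
vertex 3.379 3.432 -0.963
vertex 3.947 3.155 -1.248
vertex 3.319 2.933 -1.442
endloop
endfacet
facet normal -0.680 0.549 -0.487
outer loop
vertex 3.379 3.432 -0.963
vertex 3.319 2.933 -1.442
vertex 2.911 2.926 -0.88
endloop
endfacet
facet normal -0.699 0.682 0.214
outer loop
vertex 3.379 3.432 -0.963
vertex 2.911 2.926 -0.88
vertex 3.288 3.143 -0.339
endloop
endfacet
facet normal 0.892 0.448 -0.061
outer loop
vertex 3.947 3.155 -1.248
vertex 3.928 3.285 -0.567
vertex 4.209 2.694 -0.8
endloop
endfacet
facet normal 0.215 0.435 0.874
outer loop
vertex 3.928 3.285 -0.567
vertex 3.288 3.143 -0.339
vertex 3.801 2.687 -0.238
endloop
endfacet
facet normal -0.831 0.065 0.553
outer loop
vertex 3.288 3.143 -0.339
vertex 2.911 2.926 -0.88
vertex 3.173 2.465 -0.432
endloop
endfacet
facet normal -0.799 -0.150 -0.582
outer loop
vertex 2.911 2.926 -0.88
vertex 3.319 2.933 -1.442
vertex 3.192 2.335 -1.113
endloop
endfacet
facet normal 0.266 0.087 -0.960
outer loop
vertex 3.319 2.933 -1.442
vertex 3.947 3.155 -1.248
vertex 3.832 2.477 -1.341
endloop
endfacet
facet normal 0.680 -0.549 0.487
outer loop
vertex 3.741 2.188 -0.717
vertex 4.209 2.694 -0.8
vertex 3.801 2.687 -0.238
endloop
endfacet
facet normal 0.023 -0.694 0.720
outer loop
vertex 3.741 2.188 -0.717
vertex 3.801 2.687 -0.238
vertex 3.173 2.465 -0.432
endloop
endfacet
facet normal -0.364 -0.917 0.165
outer loop
vertex 3.741 2.188 -0.717
vertex 3.173 2.465 -0.432
vertex 3.192 2.335 -1.113
endloop
endfacet
facet normal 0.055 -0.909 -0.413
outer loop
vertex 3.741 2.188 -0.717
vertex 3.192 2.335 -1.113
vertex 3.832 2.477 -1.341
endloop
endfacet
facet normal 0.699 -0.682 -0.214
outer loop
vertex 3.741 2.188 -0.717
vertex 3.832 2.477 -1.341
vertex 4.209 2.694 -0.8
endloop
endfacet
facet normal 0.799 0.150 0.582
outer loop
vertex 3.801 2.687 -0.238
vertex 4.209 2.694 -0.8
vertex 3.928 3.285 -0.567
endloop
endfacet
facet normal -0.266 -0.087 0.960
outer loop
vertex 3.173 2.465 -0.432
vertex 3.801 2.687 -0.238
vertex 3.288 3.143 -0.339
endloop
endfacet
facet normal -0.892 -0.448 0.061
outer loop
vertex 3.192 2.335 -1.113
vertex 3.173 2.465 -0.432
vertex 2.911 2.926 -0.88
endloop
endfacet
facet normal -0.215 -0.435 -0.874
outer loop
vertex 3.832 2.477 -1.341
vertex 3.192 2.335 -1.113
vertex 3.319 2.933 -1.442
endloop
endfacet
facet normal 0.831 -0.065 -0.553
outer loop
vertex 4.209 2.694 -0.8
vertex 3.832 2.477 -1.341
vertex 3.947 3.155 -1.248
endloop
endfacet

endsolid


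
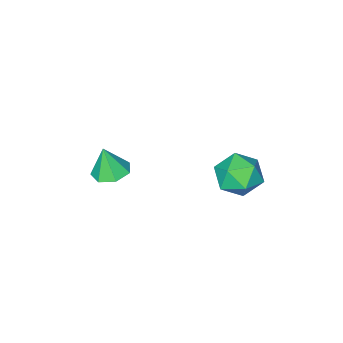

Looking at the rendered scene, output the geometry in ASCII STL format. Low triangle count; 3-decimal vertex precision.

solid 
facet normal -0.120 0.192 -0.974
outer loop
vertex 3.609 -3.009 1.013
vertex 2.662 -3.254 1.081
vertex 3.076 -2.374 1.204
endloop
endfacet
facet normal 0.734 0.468 0.493
outer loop
vertex 3.609 -3.009 1.013
vertex 3.076 -2.374 1.204
vertex 2.858 -3.566 2.659
endloop
endfacet
facet normal -0.119 0.192 -0.974
outer loop
vertex 3.076 -2.374 1.204
vertex 2.662 -3.254 1.081
vertex 2.231 -2.402 1.302
endloop
endfacet
facet normal 0.048 0.769 0.637
outer loop
vertex 3.076 -2.374 1.204
vertex 2.231 -2.402 1.302
vertex 2.858 -3.566 2.659
endloop
endfacet
facet normal -0.121 0.191 -0.974
outer loop
vertex 2.231 -2.402 1.302
vertex 2.662 -3.254 1.081
vertex 1.712 -3.072 1.235
endloop
endfacet
facet normal -0.629 0.422 0.653
outer loop
vertex 2.231 -2.402 1.302
vertex 1.712 -3.072 1.235
vertex 2.858 -3.566 2.659
endloop
endfacet
facet normal -0.121 0.193 -0.974
outer loop
vertex 1.712 -3.072 1.235
vertex 2.662 -3.254 1.081
vertex 1.908 -3.879 1.051
endloop
endfacet
facet normal -0.790 -0.312 0.528
outer loop
vertex 1.712 -3.072 1.235
vertex 1.908 -3.879 1.051
vertex 2.858 -3.566 2.659
endloop
endfacet
facet normal -0.120 0.192 -0.974
outer loop
vertex 1.908 -3.879 1.051
vertex 2.662 -3.254 1.081
vertex 2.672 -4.216 0.89
endloop
endfacet
facet normal -0.313 -0.880 0.356
outer loop
vertex 1.908 -3.879 1.051
vertex 2.672 -4.216 0.89
vertex 2.858 -3.566 2.659
endloop
endfacet
facet normal -0.120 0.192 -0.974
outer loop
vertex 2.672 -4.216 0.89
vertex 2.662 -3.254 1.081
vertex 3.429 -3.828 0.873
endloop
endfacet
facet normal 0.444 -0.855 0.267
outer loop
vertex 2.672 -4.216 0.89
vertex 3.429 -3.828 0.873
vertex 2.858 -3.566 2.659
endloop
endfacet
facet normal -0.120 0.193 -0.974
outer loop
vertex 3.429 -3.828 0.873
vertex 2.662 -3.254 1.081
vertex 3.609 -3.009 1.013
endloop
endfacet
facet normal 0.909 -0.256 0.328
outer loop
vertex 3.429 -3.828 0.873
vertex 3.609 -3.009 1.013
vertex 2.858 -3.566 2.659
endloop
endfacet
facet normal -0.680 -0.586 0.441
outer loop
vertex -1.352 2.292 3.59
vertex -0.764 1.287 3.162
vertex -0.457 1.762 4.267
endloop
endfacet
facet normal -0.595 0.023 0.804
outer loop
vertex -1.352 2.292 3.59
vertex -0.457 1.762 4.267
vertex -0.522 2.998 4.184
endloop
endfacet
facet normal -0.741 0.564 0.364
outer loop
vertex -1.352 2.292 3.59
vertex -0.522 2.998 4.184
vertex -0.869 3.288 3.029
endloop
endfacet
facet normal -0.917 0.292 -0.271
outer loop
vertex -1.352 2.292 3.59
vertex -0.869 3.288 3.029
vertex -1.019 2.23 2.397
endloop
endfacet
facet normal -0.880 -0.419 -0.224
outer loop
vertex -1.352 2.292 3.59
vertex -1.019 2.23 2.397
vertex -0.764 1.287 3.162
endloop
endfacet
facet normal 0.092 0.072 0.993
outer loop
vertex -0.522 2.998 4.184
vertex -0.457 1.762 4.267
vertex 0.579 2.43 4.123
endloop
endfacet
facet normal -0.047 -0.913 0.405
outer loop
vertex -0.457 1.762 4.267
vertex -0.764 1.287 3.162
vertex 0.429 1.372 3.491
endloop
endfacet
facet normal -0.369 -0.644 -0.670
outer loop
vertex -0.764 1.287 3.162
vertex -1.019 2.23 2.397
vertex 0.082 1.662 2.336
endloop
endfacet
facet normal -0.431 0.507 -0.747
outer loop
vertex -1.019 2.23 2.397
vertex -0.869 3.288 3.029
vertex 0.017 2.898 2.253
endloop
endfacet
facet normal -0.145 0.948 0.282
outer loop
vertex -0.869 3.288 3.029
vertex -0.522 2.998 4.184
vertex 0.324 3.373 3.358
endloop
endfacet
facet normal 0.917 -0.292 0.271
outer loop
vertex 0.912 2.368 2.93
vertex 0.579 2.43 4.123
vertex 0.429 1.372 3.491
endloop
endfacet
facet normal 0.741 -0.564 -0.364
outer loop
vertex 0.912 2.368 2.93
vertex 0.429 1.372 3.491
vertex 0.082 1.662 2.336
endloop
endfacet
facet normal 0.595 -0.023 -0.804
outer loop
vertex 0.912 2.368 2.93
vertex 0.082 1.662 2.336
vertex 0.017 2.898 2.253
endloop
endfacet
facet normal 0.680 0.586 -0.441
outer loop
vertex 0.912 2.368 2.93
vertex 0.017 2.898 2.253
vertex 0.324 3.373 3.358
endloop
endfacet
facet normal 0.880 0.419 0.224
outer loop
vertex 0.912 2.368 2.93
vertex 0.324 3.373 3.358
vertex 0.579 2.43 4.123
endloop
endfacet
facet normal 0.431 -0.507 0.747
outer loop
vertex 0.429 1.372 3.491
vertex 0.579 2.43 4.123
vertex -0.457 1.762 4.267
endloop
endfacet
facet normal 0.145 -0.948 -0.282
outer loop
vertex 0.082 1.662 2.336
vertex 0.429 1.372 3.491
vertex -0.764 1.287 3.162
endloop
endfacet
facet normal -0.092 -0.072 -0.993
outer loop
vertex 0.017 2.898 2.253
vertex 0.082 1.662 2.336
vertex -1.019 2.23 2.397
endloop
endfacet
facet normal 0.047 0.913 -0.405
outer loop
vertex 0.324 3.373 3.358
vertex 0.017 2.898 2.253
vertex -0.869 3.288 3.029
endloop
endfacet
facet normal 0.369 0.644 0.670
outer loop
vertex 0.579 2.43 4.123
vertex 0.324 3.373 3.358
vertex -0.522 2.998 4.184
endloop
endfacet

endsolid


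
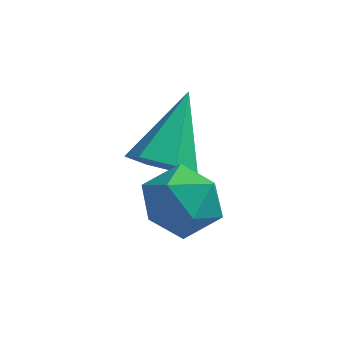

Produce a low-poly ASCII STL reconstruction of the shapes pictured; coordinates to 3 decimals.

solid 
facet normal 0.188 0.869 -0.459
outer loop
vertex 2.288 1.279 0.365
vertex 1.805 1.623 0.819
vertex 2.524 1.569 1.011
endloop
endfacet
facet normal 0.760 0.443 -0.476
outer loop
vertex 2.288 1.279 0.365
vertex 2.524 1.569 1.011
vertex 2.773 0.901 0.787
endloop
endfacet
facet normal 0.572 -0.164 -0.804
outer loop
vertex 2.288 1.279 0.365
vertex 2.773 0.901 0.787
vertex 2.208 0.543 0.458
endloop
endfacet
facet normal -0.115 -0.112 -0.987
outer loop
vertex 2.288 1.279 0.365
vertex 2.208 0.543 0.458
vertex 1.609 0.988 0.477
endloop
endfacet
facet normal -0.353 0.526 -0.774
outer loop
vertex 2.288 1.279 0.365
vertex 1.609 0.988 0.477
vertex 1.805 1.623 0.819
endloop
endfacet
facet normal 0.939 0.285 0.194
outer loop
vertex 2.773 0.901 0.787
vertex 2.524 1.569 1.011
vertex 2.591 1.012 1.503
endloop
endfacet
facet normal 0.013 0.974 0.227
outer loop
vertex 2.524 1.569 1.011
vertex 1.805 1.623 0.819
vertex 1.992 1.457 1.522
endloop
endfacet
facet normal -0.862 0.419 -0.284
outer loop
vertex 1.805 1.623 0.819
vertex 1.609 0.988 0.477
vertex 1.427 1.099 1.193
endloop
endfacet
facet normal -0.476 -0.614 -0.630
outer loop
vertex 1.609 0.988 0.477
vertex 2.208 0.543 0.458
vertex 1.676 0.431 0.969
endloop
endfacet
facet normal 0.635 -0.696 -0.333
outer loop
vertex 2.208 0.543 0.458
vertex 2.773 0.901 0.787
vertex 2.395 0.377 1.161
endloop
endfacet
facet normal 0.115 0.112 0.987
outer loop
vertex 1.912 0.721 1.615
vertex 2.591 1.012 1.503
vertex 1.992 1.457 1.522
endloop
endfacet
facet normal -0.572 0.164 0.804
outer loop
vertex 1.912 0.721 1.615
vertex 1.992 1.457 1.522
vertex 1.427 1.099 1.193
endloop
endfacet
facet normal -0.760 -0.443 0.476
outer loop
vertex 1.912 0.721 1.615
vertex 1.427 1.099 1.193
vertex 1.676 0.431 0.969
endloop
endfacet
facet normal -0.188 -0.869 0.459
outer loop
vertex 1.912 0.721 1.615
vertex 1.676 0.431 0.969
vertex 2.395 0.377 1.161
endloop
endfacet
facet normal 0.353 -0.526 0.774
outer loop
vertex 1.912 0.721 1.615
vertex 2.395 0.377 1.161
vertex 2.591 1.012 1.503
endloop
endfacet
facet normal 0.476 0.614 0.630
outer loop
vertex 1.992 1.457 1.522
vertex 2.591 1.012 1.503
vertex 2.524 1.569 1.011
endloop
endfacet
facet normal -0.635 0.696 0.333
outer loop
vertex 1.427 1.099 1.193
vertex 1.992 1.457 1.522
vertex 1.805 1.623 0.819
endloop
endfacet
facet normal -0.939 -0.285 -0.194
outer loop
vertex 1.676 0.431 0.969
vertex 1.427 1.099 1.193
vertex 1.609 0.988 0.477
endloop
endfacet
facet normal -0.013 -0.974 -0.227
outer loop
vertex 2.395 0.377 1.161
vertex 1.676 0.431 0.969
vertex 2.208 0.543 0.458
endloop
endfacet
facet normal 0.862 -0.419 0.284
outer loop
vertex 2.591 1.012 1.503
vertex 2.395 0.377 1.161
vertex 2.773 0.901 0.787
endloop
endfacet
facet normal -0.157 -0.748 -0.644
outer loop
vertex 2.192 1.869 0.908
vertex 1.57 1.934 0.984
vertex 1.868 2.259 0.534
endloop
endfacet
facet normal 0.847 0.475 -0.238
outer loop
vertex 2.192 1.869 0.908
vertex 1.868 2.259 0.534
vertex 1.81 3.086 1.976
endloop
endfacet
facet normal -0.155 -0.749 -0.644
outer loop
vertex 1.868 2.259 0.534
vertex 1.57 1.934 0.984
vertex 1.246 2.323 0.609
endloop
endfacet
facet normal 0.029 0.868 -0.496
outer loop
vertex 1.868 2.259 0.534
vertex 1.246 2.323 0.609
vertex 1.81 3.086 1.976
endloop
endfacet
facet normal -0.155 -0.749 -0.644
outer loop
vertex 1.246 2.323 0.609
vertex 1.57 1.934 0.984
vertex 0.948 1.998 1.059
endloop
endfacet
facet normal -0.765 0.642 -0.043
outer loop
vertex 1.246 2.323 0.609
vertex 0.948 1.998 1.059
vertex 1.81 3.086 1.976
endloop
endfacet
facet normal -0.155 -0.748 -0.646
outer loop
vertex 0.948 1.998 1.059
vertex 1.57 1.934 0.984
vertex 1.272 1.608 1.433
endloop
endfacet
facet normal -0.743 0.025 0.669
outer loop
vertex 0.948 1.998 1.059
vertex 1.272 1.608 1.433
vertex 1.81 3.086 1.976
endloop
endfacet
facet normal -0.155 -0.748 -0.646
outer loop
vertex 1.272 1.608 1.433
vertex 1.57 1.934 0.984
vertex 1.894 1.544 1.358
endloop
endfacet
facet normal 0.074 -0.368 0.927
outer loop
vertex 1.272 1.608 1.433
vertex 1.894 1.544 1.358
vertex 1.81 3.086 1.976
endloop
endfacet
facet normal -0.157 -0.748 -0.644
outer loop
vertex 1.894 1.544 1.358
vertex 1.57 1.934 0.984
vertex 2.192 1.869 0.908
endloop
endfacet
facet normal 0.869 -0.142 0.473
outer loop
vertex 1.894 1.544 1.358
vertex 2.192 1.869 0.908
vertex 1.81 3.086 1.976
endloop
endfacet

endsolid


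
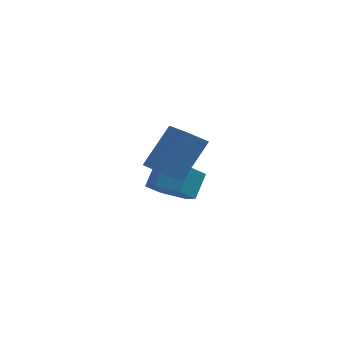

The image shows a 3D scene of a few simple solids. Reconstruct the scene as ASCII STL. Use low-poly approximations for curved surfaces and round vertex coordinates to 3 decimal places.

solid 
facet normal -0.751 -0.347 0.562
outer loop
vertex 2.634 -2.838 2.091
vertex 1.602 -1.363 1.623
vertex 1.864 -3.914 0.396
endloop
endfacet
facet normal 0.554 -0.793 0.252
outer loop
vertex 2.638 -3.557 -0.183
vertex 2.634 -2.838 2.091
vertex 1.864 -3.914 0.396
endloop
endfacet
facet normal -0.751 -0.347 0.561
outer loop
vertex 1.864 -3.914 0.396
vertex 1.602 -1.363 1.623
vertex 0.833 -2.439 -0.072
endloop
endfacet
facet normal -0.359 -0.501 -0.788
outer loop
vertex 0.833 -2.439 -0.072
vertex 2.638 -3.557 -0.183
vertex 1.864 -3.914 0.396
endloop
endfacet
facet normal 0.358 0.501 0.788
outer loop
vertex 2.634 -2.838 2.091
vertex 2.376 -1.006 1.044
vertex 1.602 -1.363 1.623
endloop
endfacet
facet normal 0.555 -0.793 0.252
outer loop
vertex 3.407 -2.481 1.512
vertex 2.634 -2.838 2.091
vertex 2.638 -3.557 -0.183
endloop
endfacet
facet normal 0.359 0.501 0.788
outer loop
vertex 3.407 -2.481 1.512
vertex 2.376 -1.006 1.044
vertex 2.634 -2.838 2.091
endloop
endfacet
facet normal -0.554 0.793 -0.252
outer loop
vertex 1.602 -1.363 1.623
vertex 2.376 -1.006 1.044
vertex 0.833 -2.439 -0.072
endloop
endfacet
facet normal -0.359 -0.501 -0.788
outer loop
vertex 1.606 -2.082 -0.651
vertex 2.638 -3.557 -0.183
vertex 0.833 -2.439 -0.072
endloop
endfacet
facet normal -0.555 0.793 -0.252
outer loop
vertex 0.833 -2.439 -0.072
vertex 2.376 -1.006 1.044
vertex 1.606 -2.082 -0.651
endloop
endfacet
facet normal 0.751 0.347 -0.561
outer loop
vertex 1.606 -2.082 -0.651
vertex 3.407 -2.481 1.512
vertex 2.638 -3.557 -0.183
endloop
endfacet
facet normal 0.751 0.347 -0.562
outer loop
vertex 2.376 -1.006 1.044
vertex 3.407 -2.481 1.512
vertex 1.606 -2.082 -0.651
endloop
endfacet
facet normal -0.173 -0.619 -0.766
outer loop
vertex 2.086 0.97 -3.54
vertex 1.024 1.035 -3.353
vertex 1.498 1.735 -4.026
endloop
endfacet
facet normal 0.821 0.339 -0.459
outer loop
vertex 2.086 0.97 -3.54
vertex 1.498 1.735 -4.026
vertex 2.317 1.8 -2.514
endloop
endfacet
facet normal 0.821 0.339 -0.459
outer loop
vertex 2.317 1.8 -2.514
vertex 1.498 1.735 -4.026
vertex 1.729 2.565 -3.0
endloop
endfacet
facet normal 0.173 0.619 0.766
outer loop
vertex 2.317 1.8 -2.514
vertex 1.729 2.565 -3.0
vertex 1.256 1.865 -2.327
endloop
endfacet
facet normal -0.173 -0.619 -0.766
outer loop
vertex 1.498 1.735 -4.026
vertex 1.024 1.035 -3.353
vertex 0.436 1.8 -3.839
endloop
endfacet
facet normal -0.061 0.783 -0.619
outer loop
vertex 1.498 1.735 -4.026
vertex 0.436 1.8 -3.839
vertex 1.729 2.565 -3.0
endloop
endfacet
facet normal -0.061 0.783 -0.619
outer loop
vertex 1.729 2.565 -3.0
vertex 0.436 1.8 -3.839
vertex 0.668 2.63 -2.813
endloop
endfacet
facet normal 0.173 0.619 0.766
outer loop
vertex 1.729 2.565 -3.0
vertex 0.668 2.63 -2.813
vertex 1.256 1.865 -2.327
endloop
endfacet
facet normal -0.173 -0.619 -0.766
outer loop
vertex 0.436 1.8 -3.839
vertex 1.024 1.035 -3.353
vertex -0.037 1.1 -3.166
endloop
endfacet
facet normal -0.882 0.443 -0.159
outer loop
vertex 0.436 1.8 -3.839
vertex -0.037 1.1 -3.166
vertex 0.668 2.63 -2.813
endloop
endfacet
facet normal -0.882 0.443 -0.160
outer loop
vertex 0.668 2.63 -2.813
vertex -0.037 1.1 -3.166
vertex 0.194 1.93 -2.14
endloop
endfacet
facet normal 0.173 0.619 0.766
outer loop
vertex 0.668 2.63 -2.813
vertex 0.194 1.93 -2.14
vertex 1.256 1.865 -2.327
endloop
endfacet
facet normal -0.173 -0.619 -0.766
outer loop
vertex -0.037 1.1 -3.166
vertex 1.024 1.035 -3.353
vertex 0.551 0.335 -2.68
endloop
endfacet
facet normal -0.821 -0.339 0.459
outer loop
vertex -0.037 1.1 -3.166
vertex 0.551 0.335 -2.68
vertex 0.194 1.93 -2.14
endloop
endfacet
facet normal -0.821 -0.339 0.459
outer loop
vertex 0.194 1.93 -2.14
vertex 0.551 0.335 -2.68
vertex 0.782 1.165 -1.654
endloop
endfacet
facet normal 0.173 0.619 0.766
outer loop
vertex 0.194 1.93 -2.14
vertex 0.782 1.165 -1.654
vertex 1.256 1.865 -2.327
endloop
endfacet
facet normal -0.173 -0.619 -0.766
outer loop
vertex 0.551 0.335 -2.68
vertex 1.024 1.035 -3.353
vertex 1.612 0.27 -2.867
endloop
endfacet
facet normal 0.061 -0.783 0.619
outer loop
vertex 0.551 0.335 -2.68
vertex 1.612 0.27 -2.867
vertex 0.782 1.165 -1.654
endloop
endfacet
facet normal 0.061 -0.783 0.619
outer loop
vertex 0.782 1.165 -1.654
vertex 1.612 0.27 -2.867
vertex 1.844 1.1 -1.841
endloop
endfacet
facet normal 0.173 0.619 0.766
outer loop
vertex 0.782 1.165 -1.654
vertex 1.844 1.1 -1.841
vertex 1.256 1.865 -2.327
endloop
endfacet
facet normal -0.173 -0.619 -0.766
outer loop
vertex 1.612 0.27 -2.867
vertex 1.024 1.035 -3.353
vertex 2.086 0.97 -3.54
endloop
endfacet
facet normal 0.882 -0.444 0.160
outer loop
vertex 1.612 0.27 -2.867
vertex 2.086 0.97 -3.54
vertex 1.844 1.1 -1.841
endloop
endfacet
facet normal 0.882 -0.443 0.160
outer loop
vertex 1.844 1.1 -1.841
vertex 2.086 0.97 -3.54
vertex 2.317 1.8 -2.514
endloop
endfacet
facet normal 0.173 0.619 0.766
outer loop
vertex 1.844 1.1 -1.841
vertex 2.317 1.8 -2.514
vertex 1.256 1.865 -2.327
endloop
endfacet

endsolid


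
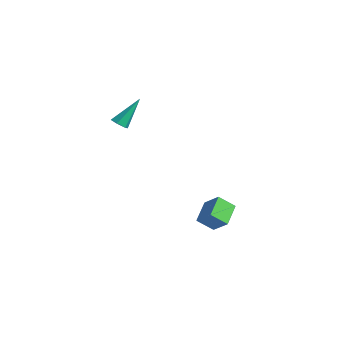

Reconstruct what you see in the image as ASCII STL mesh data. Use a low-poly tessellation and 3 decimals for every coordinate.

solid 
facet normal -0.039 -0.681 -0.731
outer loop
vertex -2.89 0.709 2.354
vertex -3.179 0.383 2.673
vertex -3.429 0.74 2.354
endloop
endfacet
facet normal 0.050 0.868 -0.493
outer loop
vertex -2.89 0.709 2.354
vertex -3.429 0.74 2.354
vertex -3.101 1.717 4.107
endloop
endfacet
facet normal -0.039 -0.681 -0.731
outer loop
vertex -3.429 0.74 2.354
vertex -3.179 0.383 2.673
vertex -3.718 0.414 2.673
endloop
endfacet
facet normal -0.812 0.562 -0.161
outer loop
vertex -3.429 0.74 2.354
vertex -3.718 0.414 2.673
vertex -3.101 1.717 4.107
endloop
endfacet
facet normal -0.039 -0.681 -0.731
outer loop
vertex -3.718 0.414 2.673
vertex -3.179 0.383 2.673
vertex -3.468 0.057 2.992
endloop
endfacet
facet normal -0.852 -0.149 0.502
outer loop
vertex -3.718 0.414 2.673
vertex -3.468 0.057 2.992
vertex -3.101 1.717 4.107
endloop
endfacet
facet normal -0.039 -0.681 -0.731
outer loop
vertex -3.468 0.057 2.992
vertex -3.179 0.383 2.673
vertex -2.929 0.026 2.992
endloop
endfacet
facet normal -0.032 -0.552 0.833
outer loop
vertex -3.468 0.057 2.992
vertex -2.929 0.026 2.992
vertex -3.101 1.717 4.107
endloop
endfacet
facet normal -0.039 -0.681 -0.731
outer loop
vertex -2.929 0.026 2.992
vertex -3.179 0.383 2.673
vertex -2.64 0.352 2.673
endloop
endfacet
facet normal 0.830 -0.246 0.501
outer loop
vertex -2.929 0.026 2.992
vertex -2.64 0.352 2.673
vertex -3.101 1.717 4.107
endloop
endfacet
facet normal -0.039 -0.681 -0.731
outer loop
vertex -2.64 0.352 2.673
vertex -3.179 0.383 2.673
vertex -2.89 0.709 2.354
endloop
endfacet
facet normal 0.871 0.465 -0.162
outer loop
vertex -2.64 0.352 2.673
vertex -2.89 0.709 2.354
vertex -3.101 1.717 4.107
endloop
endfacet
facet normal -0.706 -0.107 -0.700
outer loop
vertex 0.502 2.574 -3.994
vertex -0.177 3.725 -3.486
vertex 1.112 3.25 -4.712
endloop
endfacet
facet normal 0.475 -0.805 -0.354
outer loop
vertex 2.057 3.395 -3.774
vertex 0.502 2.574 -3.994
vertex 1.112 3.25 -4.712
endloop
endfacet
facet normal -0.706 -0.109 -0.700
outer loop
vertex 1.112 3.25 -4.712
vertex -0.177 3.725 -3.486
vertex 0.432 4.402 -4.205
endloop
endfacet
facet normal 0.526 0.583 -0.620
outer loop
vertex 0.432 4.402 -4.205
vertex 2.057 3.395 -3.774
vertex 1.112 3.25 -4.712
endloop
endfacet
facet normal -0.525 -0.583 0.619
outer loop
vertex 0.502 2.574 -3.994
vertex 0.768 3.87 -2.548
vertex -0.177 3.725 -3.486
endloop
endfacet
facet normal 0.475 -0.805 -0.355
outer loop
vertex 1.448 2.718 -3.055
vertex 0.502 2.574 -3.994
vertex 2.057 3.395 -3.774
endloop
endfacet
facet normal -0.526 -0.583 0.619
outer loop
vertex 1.448 2.718 -3.055
vertex 0.768 3.87 -2.548
vertex 0.502 2.574 -3.994
endloop
endfacet
facet normal -0.476 0.805 0.355
outer loop
vertex -0.177 3.725 -3.486
vertex 0.768 3.87 -2.548
vertex 0.432 4.402 -4.205
endloop
endfacet
facet normal 0.526 0.583 -0.619
outer loop
vertex 1.378 4.546 -3.266
vertex 2.057 3.395 -3.774
vertex 0.432 4.402 -4.205
endloop
endfacet
facet normal -0.475 0.805 0.355
outer loop
vertex 0.432 4.402 -4.205
vertex 0.768 3.87 -2.548
vertex 1.378 4.546 -3.266
endloop
endfacet
facet normal 0.706 0.108 0.700
outer loop
vertex 1.378 4.546 -3.266
vertex 1.448 2.718 -3.055
vertex 2.057 3.395 -3.774
endloop
endfacet
facet normal 0.705 0.108 0.701
outer loop
vertex 0.768 3.87 -2.548
vertex 1.448 2.718 -3.055
vertex 1.378 4.546 -3.266
endloop
endfacet

endsolid


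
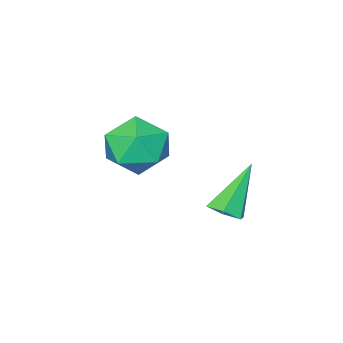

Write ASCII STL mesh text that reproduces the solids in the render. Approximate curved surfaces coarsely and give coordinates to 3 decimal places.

solid 
facet normal 0.549 0.040 -0.835
outer loop
vertex 0.614 1.232 -2.935
vertex 0.174 1.465 -3.213
vertex 0.553 1.799 -2.948
endloop
endfacet
facet normal 0.647 0.087 0.757
outer loop
vertex 0.614 1.232 -2.935
vertex 0.553 1.799 -2.948
vertex -0.774 1.395 -1.767
endloop
endfacet
facet normal 0.548 0.041 -0.836
outer loop
vertex 0.553 1.799 -2.948
vertex 0.174 1.465 -3.213
vertex 0.113 2.032 -3.225
endloop
endfacet
facet normal 0.159 0.865 0.475
outer loop
vertex 0.553 1.799 -2.948
vertex 0.113 2.032 -3.225
vertex -0.774 1.395 -1.767
endloop
endfacet
facet normal 0.548 0.041 -0.836
outer loop
vertex 0.113 2.032 -3.225
vertex 0.174 1.465 -3.213
vertex -0.266 1.698 -3.49
endloop
endfacet
facet normal -0.639 0.767 -0.053
outer loop
vertex 0.113 2.032 -3.225
vertex -0.266 1.698 -3.49
vertex -0.774 1.395 -1.767
endloop
endfacet
facet normal 0.548 0.041 -0.836
outer loop
vertex -0.266 1.698 -3.49
vertex 0.174 1.465 -3.213
vertex -0.205 1.132 -3.478
endloop
endfacet
facet normal -0.948 -0.109 -0.299
outer loop
vertex -0.266 1.698 -3.49
vertex -0.205 1.132 -3.478
vertex -0.774 1.395 -1.767
endloop
endfacet
facet normal 0.549 0.040 -0.835
outer loop
vertex -0.205 1.132 -3.478
vertex 0.174 1.465 -3.213
vertex 0.235 0.899 -3.2
endloop
endfacet
facet normal -0.460 -0.888 -0.016
outer loop
vertex -0.205 1.132 -3.478
vertex 0.235 0.899 -3.2
vertex -0.774 1.395 -1.767
endloop
endfacet
facet normal 0.549 0.040 -0.835
outer loop
vertex 0.235 0.899 -3.2
vertex 0.174 1.465 -3.213
vertex 0.614 1.232 -2.935
endloop
endfacet
facet normal 0.337 -0.791 0.511
outer loop
vertex 0.235 0.899 -3.2
vertex 0.614 1.232 -2.935
vertex -0.774 1.395 -1.767
endloop
endfacet
facet normal -0.962 0.256 0.089
outer loop
vertex 0.102 -1.004 -2.324
vertex -0.051 -1.808 -1.664
vertex 0.234 -0.868 -1.29
endloop
endfacet
facet normal -0.558 0.829 -0.038
outer loop
vertex 0.102 -1.004 -2.324
vertex 0.234 -0.868 -1.29
vertex 0.915 -0.441 -1.968
endloop
endfacet
facet normal -0.215 0.724 -0.655
outer loop
vertex 0.102 -1.004 -2.324
vertex 0.915 -0.441 -1.968
vertex 1.052 -1.118 -2.761
endloop
endfacet
facet normal -0.408 0.086 -0.909
outer loop
vertex 0.102 -1.004 -2.324
vertex 1.052 -1.118 -2.761
vertex 0.455 -1.963 -2.573
endloop
endfacet
facet normal -0.870 -0.203 -0.449
outer loop
vertex 0.102 -1.004 -2.324
vertex 0.455 -1.963 -2.573
vertex -0.051 -1.808 -1.664
endloop
endfacet
facet normal -0.070 0.874 0.480
outer loop
vertex 0.915 -0.441 -1.968
vertex 0.234 -0.868 -1.29
vertex 1.265 -0.897 -1.087
endloop
endfacet
facet normal -0.725 -0.053 0.686
outer loop
vertex 0.234 -0.868 -1.29
vertex -0.051 -1.808 -1.664
vertex 0.668 -1.742 -0.899
endloop
endfacet
facet normal -0.575 -0.797 -0.184
outer loop
vertex -0.051 -1.808 -1.664
vertex 0.455 -1.963 -2.573
vertex 0.805 -2.419 -1.692
endloop
endfacet
facet normal 0.174 -0.329 -0.928
outer loop
vertex 0.455 -1.963 -2.573
vertex 1.052 -1.118 -2.761
vertex 1.486 -1.992 -2.37
endloop
endfacet
facet normal 0.486 0.704 -0.517
outer loop
vertex 1.052 -1.118 -2.761
vertex 0.915 -0.441 -1.968
vertex 1.771 -1.052 -1.996
endloop
endfacet
facet normal 0.408 -0.086 0.909
outer loop
vertex 1.618 -1.856 -1.336
vertex 1.265 -0.897 -1.087
vertex 0.668 -1.742 -0.899
endloop
endfacet
facet normal 0.215 -0.724 0.655
outer loop
vertex 1.618 -1.856 -1.336
vertex 0.668 -1.742 -0.899
vertex 0.805 -2.419 -1.692
endloop
endfacet
facet normal 0.558 -0.829 0.038
outer loop
vertex 1.618 -1.856 -1.336
vertex 0.805 -2.419 -1.692
vertex 1.486 -1.992 -2.37
endloop
endfacet
facet normal 0.962 -0.256 -0.089
outer loop
vertex 1.618 -1.856 -1.336
vertex 1.486 -1.992 -2.37
vertex 1.771 -1.052 -1.996
endloop
endfacet
facet normal 0.870 0.203 0.449
outer loop
vertex 1.618 -1.856 -1.336
vertex 1.771 -1.052 -1.996
vertex 1.265 -0.897 -1.087
endloop
endfacet
facet normal -0.174 0.329 0.928
outer loop
vertex 0.668 -1.742 -0.899
vertex 1.265 -0.897 -1.087
vertex 0.234 -0.868 -1.29
endloop
endfacet
facet normal -0.486 -0.704 0.517
outer loop
vertex 0.805 -2.419 -1.692
vertex 0.668 -1.742 -0.899
vertex -0.051 -1.808 -1.664
endloop
endfacet
facet normal 0.070 -0.874 -0.480
outer loop
vertex 1.486 -1.992 -2.37
vertex 0.805 -2.419 -1.692
vertex 0.455 -1.963 -2.573
endloop
endfacet
facet normal 0.725 0.053 -0.686
outer loop
vertex 1.771 -1.052 -1.996
vertex 1.486 -1.992 -2.37
vertex 1.052 -1.118 -2.761
endloop
endfacet
facet normal 0.575 0.797 0.184
outer loop
vertex 1.265 -0.897 -1.087
vertex 1.771 -1.052 -1.996
vertex 0.915 -0.441 -1.968
endloop
endfacet

endsolid


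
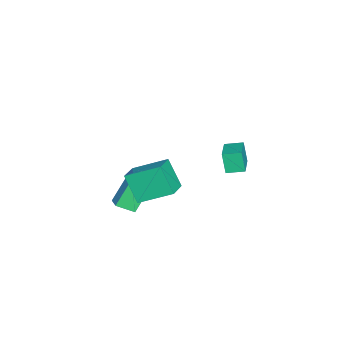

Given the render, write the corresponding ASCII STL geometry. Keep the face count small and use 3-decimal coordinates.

solid 
facet normal -0.953 -0.114 -0.282
outer loop
vertex -4.246 2.664 -1.171
vertex -4.433 3.73 -0.972
vertex -3.9 2.965 -2.462
endloop
endfacet
facet normal 0.170 -0.969 -0.180
outer loop
vertex -2.367 3.15 -2.008
vertex -4.246 2.664 -1.171
vertex -3.9 2.965 -2.462
endloop
endfacet
facet normal -0.953 -0.114 -0.282
outer loop
vertex -3.9 2.965 -2.462
vertex -4.433 3.73 -0.972
vertex -4.087 4.031 -2.263
endloop
endfacet
facet normal 0.252 0.220 -0.942
outer loop
vertex -4.087 4.031 -2.263
vertex -2.367 3.15 -2.008
vertex -3.9 2.965 -2.462
endloop
endfacet
facet normal -0.252 -0.220 0.942
outer loop
vertex -4.246 2.664 -1.171
vertex -2.9 3.915 -0.518
vertex -4.433 3.73 -0.972
endloop
endfacet
facet normal 0.170 -0.969 -0.180
outer loop
vertex -2.713 2.849 -0.717
vertex -4.246 2.664 -1.171
vertex -2.367 3.15 -2.008
endloop
endfacet
facet normal -0.252 -0.220 0.942
outer loop
vertex -2.713 2.849 -0.717
vertex -2.9 3.915 -0.518
vertex -4.246 2.664 -1.171
endloop
endfacet
facet normal -0.170 0.969 0.180
outer loop
vertex -4.433 3.73 -0.972
vertex -2.9 3.915 -0.518
vertex -4.087 4.031 -2.263
endloop
endfacet
facet normal 0.252 0.220 -0.942
outer loop
vertex -2.554 4.216 -1.809
vertex -2.367 3.15 -2.008
vertex -4.087 4.031 -2.263
endloop
endfacet
facet normal -0.170 0.969 0.180
outer loop
vertex -4.087 4.031 -2.263
vertex -2.9 3.915 -0.518
vertex -2.554 4.216 -1.809
endloop
endfacet
facet normal 0.953 0.114 0.282
outer loop
vertex -2.554 4.216 -1.809
vertex -2.713 2.849 -0.717
vertex -2.367 3.15 -2.008
endloop
endfacet
facet normal 0.953 0.114 0.282
outer loop
vertex -2.9 3.915 -0.518
vertex -2.713 2.849 -0.717
vertex -2.554 4.216 -1.809
endloop
endfacet
facet normal -0.338 -0.463 0.819
outer loop
vertex 3.74 0.936 3.456
vertex 2.457 1.043 2.987
vertex 3.941 -0.935 2.481
endloop
endfacet
facet normal 0.936 -0.078 0.342
outer loop
vertex 4.563 -0.083 0.973
vertex 3.74 0.936 3.456
vertex 3.941 -0.935 2.481
endloop
endfacet
facet normal -0.339 -0.464 0.819
outer loop
vertex 3.941 -0.935 2.481
vertex 2.457 1.043 2.987
vertex 2.658 -0.828 2.011
endloop
endfacet
facet normal 0.095 -0.883 -0.460
outer loop
vertex 2.658 -0.828 2.011
vertex 4.563 -0.083 0.973
vertex 3.941 -0.935 2.481
endloop
endfacet
facet normal -0.094 0.883 0.460
outer loop
vertex 3.74 0.936 3.456
vertex 3.079 1.895 1.479
vertex 2.457 1.043 2.987
endloop
endfacet
facet normal 0.936 -0.078 0.342
outer loop
vertex 4.362 1.788 1.949
vertex 3.74 0.936 3.456
vertex 4.563 -0.083 0.973
endloop
endfacet
facet normal -0.095 0.883 0.460
outer loop
vertex 4.362 1.788 1.949
vertex 3.079 1.895 1.479
vertex 3.74 0.936 3.456
endloop
endfacet
facet normal -0.936 0.078 -0.342
outer loop
vertex 2.457 1.043 2.987
vertex 3.079 1.895 1.479
vertex 2.658 -0.828 2.011
endloop
endfacet
facet normal 0.095 -0.883 -0.460
outer loop
vertex 3.28 0.024 0.504
vertex 4.563 -0.083 0.973
vertex 2.658 -0.828 2.011
endloop
endfacet
facet normal -0.936 0.078 -0.342
outer loop
vertex 2.658 -0.828 2.011
vertex 3.079 1.895 1.479
vertex 3.28 0.024 0.504
endloop
endfacet
facet normal 0.338 0.464 -0.819
outer loop
vertex 3.28 0.024 0.504
vertex 4.362 1.788 1.949
vertex 4.563 -0.083 0.973
endloop
endfacet
facet normal 0.339 0.463 -0.819
outer loop
vertex 3.079 1.895 1.479
vertex 4.362 1.788 1.949
vertex 3.28 0.024 0.504
endloop
endfacet
facet normal -0.823 -0.453 -0.343
outer loop
vertex 0.188 -1.746 -0.911
vertex -0.103 -0.748 -1.53
vertex 1.17 -2.394 -2.415
endloop
endfacet
facet normal 0.239 -0.825 0.512
outer loop
vertex 1.903 -1.992 -2.11
vertex 0.188 -1.746 -0.911
vertex 1.17 -2.394 -2.415
endloop
endfacet
facet normal -0.823 -0.452 -0.343
outer loop
vertex 1.17 -2.394 -2.415
vertex -0.103 -0.748 -1.53
vertex 0.88 -1.396 -3.034
endloop
endfacet
facet normal 0.514 -0.339 -0.788
outer loop
vertex 0.88 -1.396 -3.034
vertex 1.903 -1.992 -2.11
vertex 1.17 -2.394 -2.415
endloop
endfacet
facet normal -0.514 0.339 0.788
outer loop
vertex 0.188 -1.746 -0.911
vertex 0.63 -0.346 -1.225
vertex -0.103 -0.748 -1.53
endloop
endfacet
facet normal 0.240 -0.825 0.512
outer loop
vertex 0.92 -1.344 -0.606
vertex 0.188 -1.746 -0.911
vertex 1.903 -1.992 -2.11
endloop
endfacet
facet normal -0.514 0.339 0.788
outer loop
vertex 0.92 -1.344 -0.606
vertex 0.63 -0.346 -1.225
vertex 0.188 -1.746 -0.911
endloop
endfacet
facet normal -0.239 0.825 -0.512
outer loop
vertex -0.103 -0.748 -1.53
vertex 0.63 -0.346 -1.225
vertex 0.88 -1.396 -3.034
endloop
endfacet
facet normal 0.514 -0.339 -0.788
outer loop
vertex 1.612 -0.994 -2.729
vertex 1.903 -1.992 -2.11
vertex 0.88 -1.396 -3.034
endloop
endfacet
facet normal -0.240 0.825 -0.512
outer loop
vertex 0.88 -1.396 -3.034
vertex 0.63 -0.346 -1.225
vertex 1.612 -0.994 -2.729
endloop
endfacet
facet normal 0.823 0.453 0.343
outer loop
vertex 1.612 -0.994 -2.729
vertex 0.92 -1.344 -0.606
vertex 1.903 -1.992 -2.11
endloop
endfacet
facet normal 0.823 0.452 0.343
outer loop
vertex 0.63 -0.346 -1.225
vertex 0.92 -1.344 -0.606
vertex 1.612 -0.994 -2.729
endloop
endfacet

endsolid


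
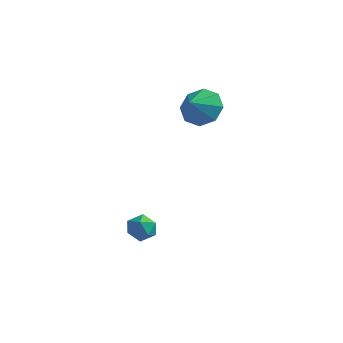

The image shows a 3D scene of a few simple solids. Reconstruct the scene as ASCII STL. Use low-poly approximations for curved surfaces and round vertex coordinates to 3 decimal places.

solid 
facet normal -0.271 0.886 0.377
outer loop
vertex -2.12 0.325 -2.546
vertex -2.874 0.094 -2.545
vertex -2.42 -0.036 -1.913
endloop
endfacet
facet normal 0.388 0.709 0.588
outer loop
vertex -2.12 0.325 -2.546
vertex -2.42 -0.036 -1.913
vertex -1.697 -0.221 -2.167
endloop
endfacet
facet normal 0.788 0.615 0.006
outer loop
vertex -2.12 0.325 -2.546
vertex -1.697 -0.221 -2.167
vertex -1.703 -0.205 -2.955
endloop
endfacet
facet normal 0.378 0.733 -0.565
outer loop
vertex -2.12 0.325 -2.546
vertex -1.703 -0.205 -2.955
vertex -2.431 -0.01 -3.189
endloop
endfacet
facet normal -0.276 0.901 -0.336
outer loop
vertex -2.12 0.325 -2.546
vertex -2.431 -0.01 -3.189
vertex -2.874 0.094 -2.545
endloop
endfacet
facet normal 0.350 0.085 0.933
outer loop
vertex -1.697 -0.221 -2.167
vertex -2.42 -0.036 -1.913
vertex -2.189 -0.79 -1.931
endloop
endfacet
facet normal -0.717 0.371 0.591
outer loop
vertex -2.42 -0.036 -1.913
vertex -2.874 0.094 -2.545
vertex -2.917 -0.595 -2.165
endloop
endfacet
facet normal -0.726 0.394 -0.563
outer loop
vertex -2.874 0.094 -2.545
vertex -2.431 -0.01 -3.189
vertex -2.923 -0.579 -2.953
endloop
endfacet
facet normal 0.334 0.125 -0.934
outer loop
vertex -2.431 -0.01 -3.189
vertex -1.703 -0.205 -2.955
vertex -2.2 -0.764 -3.207
endloop
endfacet
facet normal 0.998 -0.067 -0.009
outer loop
vertex -1.703 -0.205 -2.955
vertex -1.697 -0.221 -2.167
vertex -1.746 -0.894 -2.575
endloop
endfacet
facet normal -0.378 -0.733 0.565
outer loop
vertex -2.5 -1.125 -2.574
vertex -2.189 -0.79 -1.931
vertex -2.917 -0.595 -2.165
endloop
endfacet
facet normal -0.788 -0.615 -0.006
outer loop
vertex -2.5 -1.125 -2.574
vertex -2.917 -0.595 -2.165
vertex -2.923 -0.579 -2.953
endloop
endfacet
facet normal -0.388 -0.709 -0.588
outer loop
vertex -2.5 -1.125 -2.574
vertex -2.923 -0.579 -2.953
vertex -2.2 -0.764 -3.207
endloop
endfacet
facet normal 0.271 -0.886 -0.377
outer loop
vertex -2.5 -1.125 -2.574
vertex -2.2 -0.764 -3.207
vertex -1.746 -0.894 -2.575
endloop
endfacet
facet normal 0.276 -0.901 0.336
outer loop
vertex -2.5 -1.125 -2.574
vertex -1.746 -0.894 -2.575
vertex -2.189 -0.79 -1.931
endloop
endfacet
facet normal -0.334 -0.125 0.934
outer loop
vertex -2.917 -0.595 -2.165
vertex -2.189 -0.79 -1.931
vertex -2.42 -0.036 -1.913
endloop
endfacet
facet normal -0.998 0.067 0.009
outer loop
vertex -2.923 -0.579 -2.953
vertex -2.917 -0.595 -2.165
vertex -2.874 0.094 -2.545
endloop
endfacet
facet normal -0.350 -0.085 -0.933
outer loop
vertex -2.2 -0.764 -3.207
vertex -2.923 -0.579 -2.953
vertex -2.431 -0.01 -3.189
endloop
endfacet
facet normal 0.717 -0.371 -0.591
outer loop
vertex -1.746 -0.894 -2.575
vertex -2.2 -0.764 -3.207
vertex -1.703 -0.205 -2.955
endloop
endfacet
facet normal 0.726 -0.394 0.563
outer loop
vertex -2.189 -0.79 -1.931
vertex -1.746 -0.894 -2.575
vertex -1.697 -0.221 -2.167
endloop
endfacet
facet normal 0.118 0.785 -0.609
outer loop
vertex -0.372 3.105 3.016
vertex -1.277 3.556 3.422
vertex -0.217 3.593 3.675
endloop
endfacet
facet normal 0.683 -0.655 0.324
outer loop
vertex -0.372 3.105 3.016
vertex -0.217 3.593 3.675
vertex -1.423 2.584 4.178
endloop
endfacet
facet normal 0.118 0.785 -0.608
outer loop
vertex -0.217 3.593 3.675
vertex -1.277 3.556 3.422
vertex -0.683 4.059 4.186
endloop
endfacet
facet normal 0.563 -0.287 0.775
outer loop
vertex -0.217 3.593 3.675
vertex -0.683 4.059 4.186
vertex -1.423 2.584 4.178
endloop
endfacet
facet normal 0.119 0.784 -0.609
outer loop
vertex -0.683 4.059 4.186
vertex -1.277 3.556 3.422
vertex -1.497 4.231 4.249
endloop
endfacet
facet normal 0.069 -0.040 0.997
outer loop
vertex -0.683 4.059 4.186
vertex -1.497 4.231 4.249
vertex -1.423 2.584 4.178
endloop
endfacet
facet normal 0.118 0.784 -0.609
outer loop
vertex -1.497 4.231 4.249
vertex -1.277 3.556 3.422
vertex -2.182 4.008 3.829
endloop
endfacet
facet normal -0.508 -0.060 0.860
outer loop
vertex -1.497 4.231 4.249
vertex -2.182 4.008 3.829
vertex -1.423 2.584 4.178
endloop
endfacet
facet normal 0.118 0.785 -0.609
outer loop
vertex -2.182 4.008 3.829
vertex -1.277 3.556 3.422
vertex -2.337 3.52 3.17
endloop
endfacet
facet normal -0.832 -0.335 0.443
outer loop
vertex -2.182 4.008 3.829
vertex -2.337 3.52 3.17
vertex -1.423 2.584 4.178
endloop
endfacet
facet normal 0.118 0.784 -0.609
outer loop
vertex -2.337 3.52 3.17
vertex -1.277 3.556 3.422
vertex -1.871 3.053 2.659
endloop
endfacet
facet normal -0.712 -0.702 -0.007
outer loop
vertex -2.337 3.52 3.17
vertex -1.871 3.053 2.659
vertex -1.423 2.584 4.178
endloop
endfacet
facet normal 0.118 0.784 -0.609
outer loop
vertex -1.871 3.053 2.659
vertex -1.277 3.556 3.422
vertex -1.057 2.881 2.595
endloop
endfacet
facet normal -0.218 -0.949 -0.229
outer loop
vertex -1.871 3.053 2.659
vertex -1.057 2.881 2.595
vertex -1.423 2.584 4.178
endloop
endfacet
facet normal 0.118 0.784 -0.609
outer loop
vertex -1.057 2.881 2.595
vertex -1.277 3.556 3.422
vertex -0.372 3.105 3.016
endloop
endfacet
facet normal 0.360 -0.929 -0.091
outer loop
vertex -1.057 2.881 2.595
vertex -0.372 3.105 3.016
vertex -1.423 2.584 4.178
endloop
endfacet

endsolid
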